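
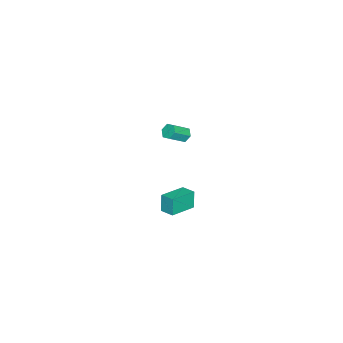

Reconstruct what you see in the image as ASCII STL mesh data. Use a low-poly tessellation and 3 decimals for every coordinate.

solid 
facet normal -0.653 0.475 -0.590
outer loop
vertex -3.93 0.863 -1.268
vertex -4.144 1.124 -0.821
vertex -3.72 1.356 -1.103
endloop
endfacet
facet normal 0.658 -0.029 -0.752
outer loop
vertex -3.93 0.863 -1.268
vertex -3.72 1.356 -1.103
vertex -3.042 0.216 -0.466
endloop
endfacet
facet normal 0.658 -0.030 -0.753
outer loop
vertex -3.042 0.216 -0.466
vertex -3.72 1.356 -1.103
vertex -2.832 0.709 -0.302
endloop
endfacet
facet normal 0.654 -0.475 0.589
outer loop
vertex -3.042 0.216 -0.466
vertex -2.832 0.709 -0.302
vertex -3.256 0.476 -0.019
endloop
endfacet
facet normal -0.653 0.476 -0.589
outer loop
vertex -3.72 1.356 -1.103
vertex -4.144 1.124 -0.821
vertex -3.934 1.616 -0.656
endloop
endfacet
facet normal 0.654 0.747 -0.121
outer loop
vertex -3.72 1.356 -1.103
vertex -3.934 1.616 -0.656
vertex -2.832 0.709 -0.302
endloop
endfacet
facet normal 0.654 0.747 -0.121
outer loop
vertex -2.832 0.709 -0.302
vertex -3.934 1.616 -0.656
vertex -3.046 0.969 0.146
endloop
endfacet
facet normal 0.654 -0.476 0.588
outer loop
vertex -2.832 0.709 -0.302
vertex -3.046 0.969 0.146
vertex -3.256 0.476 -0.019
endloop
endfacet
facet normal -0.653 0.476 -0.589
outer loop
vertex -3.934 1.616 -0.656
vertex -4.144 1.124 -0.821
vertex -4.358 1.384 -0.374
endloop
endfacet
facet normal -0.005 0.776 0.631
outer loop
vertex -3.934 1.616 -0.656
vertex -4.358 1.384 -0.374
vertex -3.046 0.969 0.146
endloop
endfacet
facet normal -0.005 0.776 0.631
outer loop
vertex -3.046 0.969 0.146
vertex -4.358 1.384 -0.374
vertex -3.47 0.737 0.428
endloop
endfacet
facet normal 0.653 -0.475 0.590
outer loop
vertex -3.046 0.969 0.146
vertex -3.47 0.737 0.428
vertex -3.256 0.476 -0.019
endloop
endfacet
facet normal -0.654 0.475 -0.589
outer loop
vertex -4.358 1.384 -0.374
vertex -4.144 1.124 -0.821
vertex -4.568 0.891 -0.538
endloop
endfacet
facet normal -0.658 0.030 0.753
outer loop
vertex -4.358 1.384 -0.374
vertex -4.568 0.891 -0.538
vertex -3.47 0.737 0.428
endloop
endfacet
facet normal -0.658 0.028 0.752
outer loop
vertex -3.47 0.737 0.428
vertex -4.568 0.891 -0.538
vertex -3.68 0.244 0.263
endloop
endfacet
facet normal 0.653 -0.475 0.590
outer loop
vertex -3.47 0.737 0.428
vertex -3.68 0.244 0.263
vertex -3.256 0.476 -0.019
endloop
endfacet
facet normal -0.654 0.476 -0.588
outer loop
vertex -4.568 0.891 -0.538
vertex -4.144 1.124 -0.821
vertex -4.354 0.631 -0.986
endloop
endfacet
facet normal -0.654 -0.747 0.121
outer loop
vertex -4.568 0.891 -0.538
vertex -4.354 0.631 -0.986
vertex -3.68 0.244 0.263
endloop
endfacet
facet normal -0.654 -0.747 0.121
outer loop
vertex -3.68 0.244 0.263
vertex -4.354 0.631 -0.986
vertex -3.466 -0.016 -0.184
endloop
endfacet
facet normal 0.653 -0.476 0.589
outer loop
vertex -3.68 0.244 0.263
vertex -3.466 -0.016 -0.184
vertex -3.256 0.476 -0.019
endloop
endfacet
facet normal -0.653 0.475 -0.590
outer loop
vertex -4.354 0.631 -0.986
vertex -4.144 1.124 -0.821
vertex -3.93 0.863 -1.268
endloop
endfacet
facet normal 0.005 -0.776 -0.631
outer loop
vertex -4.354 0.631 -0.986
vertex -3.93 0.863 -1.268
vertex -3.466 -0.016 -0.184
endloop
endfacet
facet normal 0.005 -0.776 -0.631
outer loop
vertex -3.466 -0.016 -0.184
vertex -3.93 0.863 -1.268
vertex -3.042 0.216 -0.466
endloop
endfacet
facet normal 0.653 -0.476 0.589
outer loop
vertex -3.466 -0.016 -0.184
vertex -3.042 0.216 -0.466
vertex -3.256 0.476 -0.019
endloop
endfacet
facet normal -0.888 0.417 -0.192
outer loop
vertex 2.847 3.705 0.821
vertex 3.19 4.502 0.966
vertex 3.124 3.786 -0.282
endloop
endfacet
facet normal -0.390 -0.906 -0.164
outer loop
vertex 4.59 3.098 0.034
vertex 2.847 3.705 0.821
vertex 3.124 3.786 -0.282
endloop
endfacet
facet normal -0.888 0.417 -0.192
outer loop
vertex 3.124 3.786 -0.282
vertex 3.19 4.502 0.966
vertex 3.467 4.584 -0.137
endloop
endfacet
facet normal 0.242 0.072 -0.968
outer loop
vertex 3.467 4.584 -0.137
vertex 4.59 3.098 0.034
vertex 3.124 3.786 -0.282
endloop
endfacet
facet normal -0.242 -0.072 0.968
outer loop
vertex 2.847 3.705 0.821
vertex 4.656 3.814 1.282
vertex 3.19 4.502 0.966
endloop
endfacet
facet normal -0.390 -0.906 -0.165
outer loop
vertex 4.313 3.016 1.137
vertex 2.847 3.705 0.821
vertex 4.59 3.098 0.034
endloop
endfacet
facet normal -0.242 -0.072 0.968
outer loop
vertex 4.313 3.016 1.137
vertex 4.656 3.814 1.282
vertex 2.847 3.705 0.821
endloop
endfacet
facet normal 0.390 0.906 0.165
outer loop
vertex 3.19 4.502 0.966
vertex 4.656 3.814 1.282
vertex 3.467 4.584 -0.137
endloop
endfacet
facet normal 0.242 0.072 -0.968
outer loop
vertex 4.933 3.895 0.179
vertex 4.59 3.098 0.034
vertex 3.467 4.584 -0.137
endloop
endfacet
facet normal 0.390 0.906 0.165
outer loop
vertex 3.467 4.584 -0.137
vertex 4.656 3.814 1.282
vertex 4.933 3.895 0.179
endloop
endfacet
facet normal 0.888 -0.417 0.192
outer loop
vertex 4.933 3.895 0.179
vertex 4.313 3.016 1.137
vertex 4.59 3.098 0.034
endloop
endfacet
facet normal 0.888 -0.417 0.192
outer loop
vertex 4.656 3.814 1.282
vertex 4.313 3.016 1.137
vertex 4.933 3.895 0.179
endloop
endfacet

endsolid


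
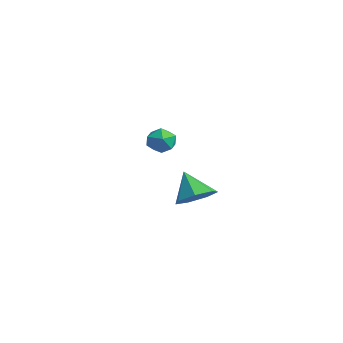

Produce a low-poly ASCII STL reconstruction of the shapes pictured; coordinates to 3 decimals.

solid 
facet normal -0.933 -0.317 -0.172
outer loop
vertex -2.775 2.064 -2.81
vertex -2.503 1.28 -2.839
vertex -2.748 1.608 -2.116
endloop
endfacet
facet normal -0.935 0.279 0.220
outer loop
vertex -2.775 2.064 -2.81
vertex -2.748 1.608 -2.116
vertex -2.507 2.403 -2.1
endloop
endfacet
facet normal -0.598 0.787 -0.150
outer loop
vertex -2.775 2.064 -2.81
vertex -2.507 2.403 -2.1
vertex -2.113 2.566 -2.813
endloop
endfacet
facet normal -0.387 0.505 -0.772
outer loop
vertex -2.775 2.064 -2.81
vertex -2.113 2.566 -2.813
vertex -2.11 1.872 -3.269
endloop
endfacet
facet normal -0.593 -0.177 -0.785
outer loop
vertex -2.775 2.064 -2.81
vertex -2.11 1.872 -3.269
vertex -2.503 1.28 -2.839
endloop
endfacet
facet normal -0.560 0.153 0.814
outer loop
vertex -2.507 2.403 -2.1
vertex -2.748 1.608 -2.116
vertex -2.07 1.828 -1.691
endloop
endfacet
facet normal -0.556 -0.811 0.179
outer loop
vertex -2.748 1.608 -2.116
vertex -2.503 1.28 -2.839
vertex -2.067 1.134 -2.147
endloop
endfacet
facet normal -0.009 -0.584 -0.812
outer loop
vertex -2.503 1.28 -2.839
vertex -2.11 1.872 -3.269
vertex -1.673 1.297 -2.86
endloop
endfacet
facet normal 0.326 0.520 -0.789
outer loop
vertex -2.11 1.872 -3.269
vertex -2.113 2.566 -2.813
vertex -1.432 2.092 -2.844
endloop
endfacet
facet normal -0.015 0.976 0.215
outer loop
vertex -2.113 2.566 -2.813
vertex -2.507 2.403 -2.1
vertex -1.677 2.42 -2.121
endloop
endfacet
facet normal 0.387 -0.505 0.772
outer loop
vertex -1.405 1.636 -2.15
vertex -2.07 1.828 -1.691
vertex -2.067 1.134 -2.147
endloop
endfacet
facet normal 0.598 -0.787 0.150
outer loop
vertex -1.405 1.636 -2.15
vertex -2.067 1.134 -2.147
vertex -1.673 1.297 -2.86
endloop
endfacet
facet normal 0.935 -0.279 -0.220
outer loop
vertex -1.405 1.636 -2.15
vertex -1.673 1.297 -2.86
vertex -1.432 2.092 -2.844
endloop
endfacet
facet normal 0.933 0.317 0.172
outer loop
vertex -1.405 1.636 -2.15
vertex -1.432 2.092 -2.844
vertex -1.677 2.42 -2.121
endloop
endfacet
facet normal 0.593 0.177 0.785
outer loop
vertex -1.405 1.636 -2.15
vertex -1.677 2.42 -2.121
vertex -2.07 1.828 -1.691
endloop
endfacet
facet normal -0.326 -0.520 0.789
outer loop
vertex -2.067 1.134 -2.147
vertex -2.07 1.828 -1.691
vertex -2.748 1.608 -2.116
endloop
endfacet
facet normal 0.015 -0.976 -0.215
outer loop
vertex -1.673 1.297 -2.86
vertex -2.067 1.134 -2.147
vertex -2.503 1.28 -2.839
endloop
endfacet
facet normal 0.560 -0.153 -0.814
outer loop
vertex -1.432 2.092 -2.844
vertex -1.673 1.297 -2.86
vertex -2.11 1.872 -3.269
endloop
endfacet
facet normal 0.556 0.811 -0.179
outer loop
vertex -1.677 2.42 -2.121
vertex -1.432 2.092 -2.844
vertex -2.113 2.566 -2.813
endloop
endfacet
facet normal 0.009 0.584 0.812
outer loop
vertex -2.07 1.828 -1.691
vertex -1.677 2.42 -2.121
vertex -2.507 2.403 -2.1
endloop
endfacet
facet normal 0.564 0.137 -0.814
outer loop
vertex 4.743 0.571 -3.418
vertex 3.956 0.988 -3.893
vertex 4.661 1.439 -3.329
endloop
endfacet
facet normal 0.429 -0.052 0.902
outer loop
vertex 4.743 0.571 -3.418
vertex 4.661 1.439 -3.329
vertex 3.064 0.772 -2.607
endloop
endfacet
facet normal 0.564 0.136 -0.814
outer loop
vertex 4.661 1.439 -3.329
vertex 3.956 0.988 -3.893
vertex 4.048 1.968 -3.665
endloop
endfacet
facet normal 0.099 0.613 0.784
outer loop
vertex 4.661 1.439 -3.329
vertex 4.048 1.968 -3.665
vertex 3.064 0.772 -2.607
endloop
endfacet
facet normal 0.564 0.137 -0.815
outer loop
vertex 4.048 1.968 -3.665
vertex 3.956 0.988 -3.893
vertex 3.365 1.758 -4.173
endloop
endfacet
facet normal -0.519 0.765 0.382
outer loop
vertex 4.048 1.968 -3.665
vertex 3.365 1.758 -4.173
vertex 3.064 0.772 -2.607
endloop
endfacet
facet normal 0.564 0.137 -0.815
outer loop
vertex 3.365 1.758 -4.173
vertex 3.956 0.988 -3.893
vertex 3.127 0.969 -4.47
endloop
endfacet
facet normal -0.957 0.289 -0.002
outer loop
vertex 3.365 1.758 -4.173
vertex 3.127 0.969 -4.47
vertex 3.064 0.772 -2.607
endloop
endfacet
facet normal 0.564 0.137 -0.815
outer loop
vertex 3.127 0.969 -4.47
vertex 3.956 0.988 -3.893
vertex 3.513 0.194 -4.333
endloop
endfacet
facet normal -0.887 -0.455 -0.078
outer loop
vertex 3.127 0.969 -4.47
vertex 3.513 0.194 -4.333
vertex 3.064 0.772 -2.607
endloop
endfacet
facet normal 0.564 0.137 -0.814
outer loop
vertex 3.513 0.194 -4.333
vertex 3.956 0.988 -3.893
vertex 4.232 0.017 -3.865
endloop
endfacet
facet normal -0.361 -0.909 0.210
outer loop
vertex 3.513 0.194 -4.333
vertex 4.232 0.017 -3.865
vertex 3.064 0.772 -2.607
endloop
endfacet
facet normal 0.564 0.137 -0.814
outer loop
vertex 4.232 0.017 -3.865
vertex 3.956 0.988 -3.893
vertex 4.743 0.571 -3.418
endloop
endfacet
facet normal 0.225 -0.729 0.646
outer loop
vertex 4.232 0.017 -3.865
vertex 4.743 0.571 -3.418
vertex 3.064 0.772 -2.607
endloop
endfacet

endsolid


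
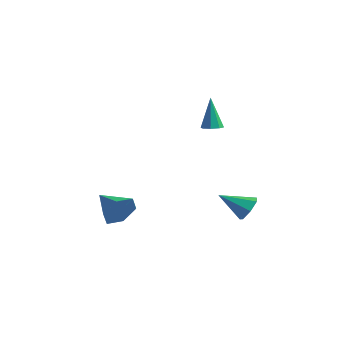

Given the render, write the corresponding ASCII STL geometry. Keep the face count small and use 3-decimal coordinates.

solid 
facet normal 0.598 0.611 -0.519
outer loop
vertex 4.83 0.348 -2.86
vertex 4.198 0.83 -3.021
vertex 4.71 0.861 -2.394
endloop
endfacet
facet normal 0.484 -0.524 0.701
outer loop
vertex 4.83 0.348 -2.86
vertex 4.71 0.861 -2.394
vertex 3.182 -0.21 -2.139
endloop
endfacet
facet normal 0.598 0.611 -0.519
outer loop
vertex 4.71 0.861 -2.394
vertex 4.198 0.83 -3.021
vertex 4.205 1.35 -2.4
endloop
endfacet
facet normal 0.091 0.106 0.990
outer loop
vertex 4.71 0.861 -2.394
vertex 4.205 1.35 -2.4
vertex 3.182 -0.21 -2.139
endloop
endfacet
facet normal 0.598 0.611 -0.518
outer loop
vertex 4.205 1.35 -2.4
vertex 4.198 0.83 -3.021
vertex 3.695 1.447 -2.874
endloop
endfacet
facet normal -0.549 0.475 0.688
outer loop
vertex 4.205 1.35 -2.4
vertex 3.695 1.447 -2.874
vertex 3.182 -0.21 -2.139
endloop
endfacet
facet normal 0.598 0.611 -0.519
outer loop
vertex 3.695 1.447 -2.874
vertex 4.198 0.83 -3.021
vertex 3.564 1.079 -3.458
endloop
endfacet
facet normal -0.952 0.304 0.022
outer loop
vertex 3.695 1.447 -2.874
vertex 3.564 1.079 -3.458
vertex 3.182 -0.21 -2.139
endloop
endfacet
facet normal 0.598 0.610 -0.520
outer loop
vertex 3.564 1.079 -3.458
vertex 4.198 0.83 -3.021
vertex 3.91 0.523 -3.713
endloop
endfacet
facet normal -0.817 -0.276 -0.506
outer loop
vertex 3.564 1.079 -3.458
vertex 3.91 0.523 -3.713
vertex 3.182 -0.21 -2.139
endloop
endfacet
facet normal 0.597 0.611 -0.520
outer loop
vertex 3.91 0.523 -3.713
vertex 4.198 0.83 -3.021
vertex 4.474 0.198 -3.447
endloop
endfacet
facet normal -0.243 -0.831 -0.500
outer loop
vertex 3.91 0.523 -3.713
vertex 4.474 0.198 -3.447
vertex 3.182 -0.21 -2.139
endloop
endfacet
facet normal 0.598 0.611 -0.519
outer loop
vertex 4.474 0.198 -3.447
vertex 4.198 0.83 -3.021
vertex 4.83 0.348 -2.86
endloop
endfacet
facet normal 0.335 -0.941 0.037
outer loop
vertex 4.474 0.198 -3.447
vertex 4.83 0.348 -2.86
vertex 3.182 -0.21 -2.139
endloop
endfacet
facet normal 0.173 -0.091 -0.981
outer loop
vertex 1.683 1.195 1.595
vertex 1.124 1.234 1.493
vertex 1.553 1.607 1.534
endloop
endfacet
facet normal 0.860 0.329 0.391
outer loop
vertex 1.683 1.195 1.595
vertex 1.553 1.607 1.534
vertex 0.796 1.406 3.367
endloop
endfacet
facet normal 0.173 -0.091 -0.981
outer loop
vertex 1.553 1.607 1.534
vertex 1.124 1.234 1.493
vertex 1.172 1.8 1.449
endloop
endfacet
facet normal 0.390 0.884 0.258
outer loop
vertex 1.553 1.607 1.534
vertex 1.172 1.8 1.449
vertex 0.796 1.406 3.367
endloop
endfacet
facet normal 0.172 -0.091 -0.981
outer loop
vertex 1.172 1.8 1.449
vertex 1.124 1.234 1.493
vertex 0.762 1.662 1.39
endloop
endfacet
facet normal -0.333 0.934 0.127
outer loop
vertex 1.172 1.8 1.449
vertex 0.762 1.662 1.39
vertex 0.796 1.406 3.367
endloop
endfacet
facet normal 0.171 -0.092 -0.981
outer loop
vertex 0.762 1.662 1.39
vertex 1.124 1.234 1.493
vertex 0.564 1.273 1.392
endloop
endfacet
facet normal -0.889 0.453 0.074
outer loop
vertex 0.762 1.662 1.39
vertex 0.564 1.273 1.392
vertex 0.796 1.406 3.367
endloop
endfacet
facet normal 0.171 -0.089 -0.981
outer loop
vertex 0.564 1.273 1.392
vertex 1.124 1.234 1.493
vertex 0.695 0.861 1.452
endloop
endfacet
facet normal -0.950 -0.283 0.131
outer loop
vertex 0.564 1.273 1.392
vertex 0.695 0.861 1.452
vertex 0.796 1.406 3.367
endloop
endfacet
facet normal 0.173 -0.091 -0.981
outer loop
vertex 0.695 0.861 1.452
vertex 1.124 1.234 1.493
vertex 1.076 0.668 1.537
endloop
endfacet
facet normal -0.482 -0.836 0.263
outer loop
vertex 0.695 0.861 1.452
vertex 1.076 0.668 1.537
vertex 0.796 1.406 3.367
endloop
endfacet
facet normal 0.172 -0.091 -0.981
outer loop
vertex 1.076 0.668 1.537
vertex 1.124 1.234 1.493
vertex 1.486 0.806 1.596
endloop
endfacet
facet normal 0.242 -0.887 0.395
outer loop
vertex 1.076 0.668 1.537
vertex 1.486 0.806 1.596
vertex 0.796 1.406 3.367
endloop
endfacet
facet normal 0.173 -0.090 -0.981
outer loop
vertex 1.486 0.806 1.596
vertex 1.124 1.234 1.493
vertex 1.683 1.195 1.595
endloop
endfacet
facet normal 0.798 -0.403 0.448
outer loop
vertex 1.486 0.806 1.596
vertex 1.683 1.195 1.595
vertex 0.796 1.406 3.367
endloop
endfacet
facet normal 0.939 -0.034 -0.342
outer loop
vertex -0.933 -3.17 -3.004
vertex -1.234 -2.71 -3.875
vertex -0.922 -2.142 -3.075
endloop
endfacet
facet normal -0.113 0.070 0.991
outer loop
vertex -0.933 -3.17 -3.004
vertex -0.922 -2.142 -3.075
vertex -2.906 -2.65 -3.265
endloop
endfacet
facet normal 0.939 -0.034 -0.342
outer loop
vertex -0.922 -2.142 -3.075
vertex -1.234 -2.71 -3.875
vertex -1.223 -1.683 -3.946
endloop
endfacet
facet normal -0.258 0.815 0.519
outer loop
vertex -0.922 -2.142 -3.075
vertex -1.223 -1.683 -3.946
vertex -2.906 -2.65 -3.265
endloop
endfacet
facet normal 0.939 -0.034 -0.343
outer loop
vertex -1.223 -1.683 -3.946
vertex -1.234 -2.71 -3.875
vertex -1.536 -2.251 -4.746
endloop
endfacet
facet normal -0.566 0.760 -0.319
outer loop
vertex -1.223 -1.683 -3.946
vertex -1.536 -2.251 -4.746
vertex -2.906 -2.65 -3.265
endloop
endfacet
facet normal 0.939 -0.034 -0.343
outer loop
vertex -1.536 -2.251 -4.746
vertex -1.234 -2.71 -3.875
vertex -1.547 -3.278 -4.675
endloop
endfacet
facet normal -0.728 -0.040 -0.684
outer loop
vertex -1.536 -2.251 -4.746
vertex -1.547 -3.278 -4.675
vertex -2.906 -2.65 -3.265
endloop
endfacet
facet normal 0.939 -0.035 -0.343
outer loop
vertex -1.547 -3.278 -4.675
vertex -1.234 -2.71 -3.875
vertex -1.246 -3.738 -3.804
endloop
endfacet
facet normal -0.583 -0.784 -0.213
outer loop
vertex -1.547 -3.278 -4.675
vertex -1.246 -3.738 -3.804
vertex -2.906 -2.65 -3.265
endloop
endfacet
facet normal 0.939 -0.035 -0.343
outer loop
vertex -1.246 -3.738 -3.804
vertex -1.234 -2.71 -3.875
vertex -0.933 -3.17 -3.004
endloop
endfacet
facet normal -0.275 -0.730 0.626
outer loop
vertex -1.246 -3.738 -3.804
vertex -0.933 -3.17 -3.004
vertex -2.906 -2.65 -3.265
endloop
endfacet

endsolid


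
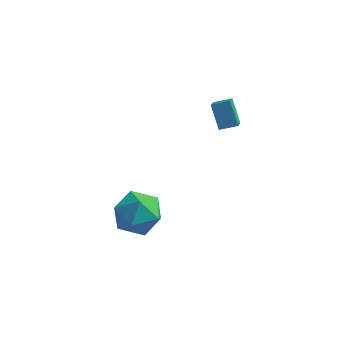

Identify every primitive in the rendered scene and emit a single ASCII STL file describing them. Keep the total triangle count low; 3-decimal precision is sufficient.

solid 
facet normal -0.419 0.427 0.801
outer loop
vertex -0.858 0.829 2.078
vertex -0.078 1.122 2.33
vertex -0.987 1.576 1.612
endloop
endfacet
facet normal -0.897 -0.335 -0.289
outer loop
vertex -0.422 0.998 0.53
vertex -0.858 0.829 2.078
vertex -0.987 1.576 1.612
endloop
endfacet
facet normal -0.419 0.428 0.801
outer loop
vertex -0.987 1.576 1.612
vertex -0.078 1.122 2.33
vertex -0.208 1.868 1.863
endloop
endfacet
facet normal -0.146 0.839 -0.524
outer loop
vertex -0.208 1.868 1.863
vertex -0.422 0.998 0.53
vertex -0.987 1.576 1.612
endloop
endfacet
facet normal 0.146 -0.839 0.524
outer loop
vertex -0.858 0.829 2.078
vertex 0.487 0.544 1.248
vertex -0.078 1.122 2.33
endloop
endfacet
facet normal -0.896 -0.337 -0.289
outer loop
vertex -0.292 0.252 0.997
vertex -0.858 0.829 2.078
vertex -0.422 0.998 0.53
endloop
endfacet
facet normal 0.146 -0.839 0.524
outer loop
vertex -0.292 0.252 0.997
vertex 0.487 0.544 1.248
vertex -0.858 0.829 2.078
endloop
endfacet
facet normal 0.896 0.337 0.288
outer loop
vertex -0.078 1.122 2.33
vertex 0.487 0.544 1.248
vertex -0.208 1.868 1.863
endloop
endfacet
facet normal -0.146 0.839 -0.524
outer loop
vertex 0.358 1.291 0.782
vertex -0.422 0.998 0.53
vertex -0.208 1.868 1.863
endloop
endfacet
facet normal 0.896 0.336 0.290
outer loop
vertex -0.208 1.868 1.863
vertex 0.487 0.544 1.248
vertex 0.358 1.291 0.782
endloop
endfacet
facet normal 0.419 -0.428 -0.801
outer loop
vertex 0.358 1.291 0.782
vertex -0.292 0.252 0.997
vertex -0.422 0.998 0.53
endloop
endfacet
facet normal 0.418 -0.428 -0.801
outer loop
vertex 0.487 0.544 1.248
vertex -0.292 0.252 0.997
vertex 0.358 1.291 0.782
endloop
endfacet
facet normal -0.014 0.911 0.412
outer loop
vertex -3.435 -0.818 -4.161
vertex -3.859 -1.313 -3.08
vertex -2.618 -1.203 -3.28
endloop
endfacet
facet normal 0.497 0.864 -0.083
outer loop
vertex -3.435 -0.818 -4.161
vertex -2.618 -1.203 -3.28
vertex -2.395 -1.448 -4.497
endloop
endfacet
facet normal 0.189 0.686 -0.702
outer loop
vertex -3.435 -0.818 -4.161
vertex -2.395 -1.448 -4.497
vertex -3.499 -1.71 -5.05
endloop
endfacet
facet normal -0.513 0.624 -0.589
outer loop
vertex -3.435 -0.818 -4.161
vertex -3.499 -1.71 -5.05
vertex -4.403 -1.627 -4.175
endloop
endfacet
facet normal -0.639 0.763 0.099
outer loop
vertex -3.435 -0.818 -4.161
vertex -4.403 -1.627 -4.175
vertex -3.859 -1.313 -3.08
endloop
endfacet
facet normal 0.937 0.334 0.104
outer loop
vertex -2.395 -1.448 -4.497
vertex -2.618 -1.203 -3.28
vertex -2.177 -2.333 -3.625
endloop
endfacet
facet normal 0.110 0.410 0.906
outer loop
vertex -2.618 -1.203 -3.28
vertex -3.859 -1.313 -3.08
vertex -3.081 -2.25 -2.75
endloop
endfacet
facet normal -0.901 0.171 0.399
outer loop
vertex -3.859 -1.313 -3.08
vertex -4.403 -1.627 -4.175
vertex -4.185 -2.512 -3.303
endloop
endfacet
facet normal -0.697 -0.054 -0.715
outer loop
vertex -4.403 -1.627 -4.175
vertex -3.499 -1.71 -5.05
vertex -3.962 -2.757 -4.52
endloop
endfacet
facet normal 0.438 0.048 -0.898
outer loop
vertex -3.499 -1.71 -5.05
vertex -2.395 -1.448 -4.497
vertex -2.721 -2.647 -4.72
endloop
endfacet
facet normal 0.513 -0.624 0.589
outer loop
vertex -3.145 -3.142 -3.639
vertex -2.177 -2.333 -3.625
vertex -3.081 -2.25 -2.75
endloop
endfacet
facet normal -0.189 -0.686 0.702
outer loop
vertex -3.145 -3.142 -3.639
vertex -3.081 -2.25 -2.75
vertex -4.185 -2.512 -3.303
endloop
endfacet
facet normal -0.497 -0.864 0.083
outer loop
vertex -3.145 -3.142 -3.639
vertex -4.185 -2.512 -3.303
vertex -3.962 -2.757 -4.52
endloop
endfacet
facet normal 0.014 -0.911 -0.412
outer loop
vertex -3.145 -3.142 -3.639
vertex -3.962 -2.757 -4.52
vertex -2.721 -2.647 -4.72
endloop
endfacet
facet normal 0.639 -0.763 -0.099
outer loop
vertex -3.145 -3.142 -3.639
vertex -2.721 -2.647 -4.72
vertex -2.177 -2.333 -3.625
endloop
endfacet
facet normal 0.697 0.054 0.715
outer loop
vertex -3.081 -2.25 -2.75
vertex -2.177 -2.333 -3.625
vertex -2.618 -1.203 -3.28
endloop
endfacet
facet normal -0.438 -0.048 0.898
outer loop
vertex -4.185 -2.512 -3.303
vertex -3.081 -2.25 -2.75
vertex -3.859 -1.313 -3.08
endloop
endfacet
facet normal -0.937 -0.334 -0.104
outer loop
vertex -3.962 -2.757 -4.52
vertex -4.185 -2.512 -3.303
vertex -4.403 -1.627 -4.175
endloop
endfacet
facet normal -0.110 -0.410 -0.906
outer loop
vertex -2.721 -2.647 -4.72
vertex -3.962 -2.757 -4.52
vertex -3.499 -1.71 -5.05
endloop
endfacet
facet normal 0.901 -0.171 -0.399
outer loop
vertex -2.177 -2.333 -3.625
vertex -2.721 -2.647 -4.72
vertex -2.395 -1.448 -4.497
endloop
endfacet

endsolid


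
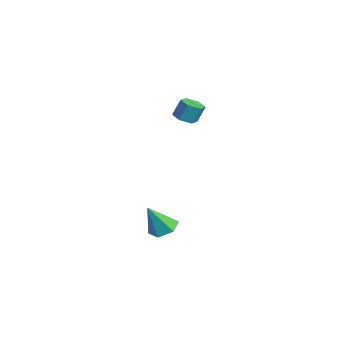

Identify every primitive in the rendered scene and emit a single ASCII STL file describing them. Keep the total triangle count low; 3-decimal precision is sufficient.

solid 
facet normal -0.066 0.477 -0.877
outer loop
vertex -0.656 -2.304 -4.347
vertex -1.525 -2.593 -4.439
vertex -1.347 -1.794 -4.018
endloop
endfacet
facet normal 0.633 0.453 0.628
outer loop
vertex -0.656 -2.304 -4.347
vertex -1.347 -1.794 -4.018
vertex -1.395 -3.527 -2.721
endloop
endfacet
facet normal -0.066 0.477 -0.877
outer loop
vertex -1.347 -1.794 -4.018
vertex -1.525 -2.593 -4.439
vertex -2.216 -2.083 -4.11
endloop
endfacet
facet normal -0.274 0.581 0.766
outer loop
vertex -1.347 -1.794 -4.018
vertex -2.216 -2.083 -4.11
vertex -1.395 -3.527 -2.721
endloop
endfacet
facet normal -0.066 0.477 -0.877
outer loop
vertex -2.216 -2.083 -4.11
vertex -1.525 -2.593 -4.439
vertex -2.393 -2.882 -4.531
endloop
endfacet
facet normal -0.882 -0.051 0.468
outer loop
vertex -2.216 -2.083 -4.11
vertex -2.393 -2.882 -4.531
vertex -1.395 -3.527 -2.721
endloop
endfacet
facet normal -0.066 0.477 -0.876
outer loop
vertex -2.393 -2.882 -4.531
vertex -1.525 -2.593 -4.439
vertex -1.702 -3.391 -4.86
endloop
endfacet
facet normal -0.583 -0.812 0.032
outer loop
vertex -2.393 -2.882 -4.531
vertex -1.702 -3.391 -4.86
vertex -1.395 -3.527 -2.721
endloop
endfacet
facet normal -0.066 0.477 -0.876
outer loop
vertex -1.702 -3.391 -4.86
vertex -1.525 -2.593 -4.439
vertex -0.833 -3.102 -4.768
endloop
endfacet
facet normal 0.324 -0.940 -0.106
outer loop
vertex -1.702 -3.391 -4.86
vertex -0.833 -3.102 -4.768
vertex -1.395 -3.527 -2.721
endloop
endfacet
facet normal -0.066 0.477 -0.876
outer loop
vertex -0.833 -3.102 -4.768
vertex -1.525 -2.593 -4.439
vertex -0.656 -2.304 -4.347
endloop
endfacet
facet normal 0.932 -0.308 0.192
outer loop
vertex -0.833 -3.102 -4.768
vertex -0.656 -2.304 -4.347
vertex -1.395 -3.527 -2.721
endloop
endfacet
facet normal -0.073 -0.378 -0.923
outer loop
vertex -2.86 -1.307 2.953
vertex -3.393 -0.831 2.8
vertex -2.696 -0.653 2.672
endloop
endfacet
facet normal 0.972 -0.235 0.020
outer loop
vertex -2.86 -1.307 2.953
vertex -2.696 -0.653 2.672
vertex -2.775 -0.864 4.033
endloop
endfacet
facet normal 0.972 -0.235 0.020
outer loop
vertex -2.775 -0.864 4.033
vertex -2.696 -0.653 2.672
vertex -2.611 -0.211 3.752
endloop
endfacet
facet normal 0.073 0.379 0.923
outer loop
vertex -2.775 -0.864 4.033
vertex -2.611 -0.211 3.752
vertex -3.307 -0.389 3.88
endloop
endfacet
facet normal -0.073 -0.379 -0.923
outer loop
vertex -2.696 -0.653 2.672
vertex -3.393 -0.831 2.8
vertex -3.229 -0.178 2.519
endloop
endfacet
facet normal 0.680 0.659 -0.323
outer loop
vertex -2.696 -0.653 2.672
vertex -3.229 -0.178 2.519
vertex -2.611 -0.211 3.752
endloop
endfacet
facet normal 0.681 0.657 -0.324
outer loop
vertex -2.611 -0.211 3.752
vertex -3.229 -0.178 2.519
vertex -3.143 0.265 3.599
endloop
endfacet
facet normal 0.073 0.378 0.923
outer loop
vertex -2.611 -0.211 3.752
vertex -3.143 0.265 3.599
vertex -3.307 -0.389 3.88
endloop
endfacet
facet normal -0.073 -0.379 -0.923
outer loop
vertex -3.229 -0.178 2.519
vertex -3.393 -0.831 2.8
vertex -3.925 -0.356 2.647
endloop
endfacet
facet normal -0.291 0.893 -0.343
outer loop
vertex -3.229 -0.178 2.519
vertex -3.925 -0.356 2.647
vertex -3.143 0.265 3.599
endloop
endfacet
facet normal -0.291 0.893 -0.343
outer loop
vertex -3.143 0.265 3.599
vertex -3.925 -0.356 2.647
vertex -3.84 0.087 3.727
endloop
endfacet
facet normal 0.073 0.378 0.923
outer loop
vertex -3.143 0.265 3.599
vertex -3.84 0.087 3.727
vertex -3.307 -0.389 3.88
endloop
endfacet
facet normal -0.073 -0.379 -0.923
outer loop
vertex -3.925 -0.356 2.647
vertex -3.393 -0.831 2.8
vertex -4.089 -1.009 2.928
endloop
endfacet
facet normal -0.972 0.235 -0.020
outer loop
vertex -3.925 -0.356 2.647
vertex -4.089 -1.009 2.928
vertex -3.84 0.087 3.727
endloop
endfacet
facet normal -0.972 0.235 -0.020
outer loop
vertex -3.84 0.087 3.727
vertex -4.089 -1.009 2.928
vertex -4.004 -0.567 4.008
endloop
endfacet
facet normal 0.073 0.378 0.923
outer loop
vertex -3.84 0.087 3.727
vertex -4.004 -0.567 4.008
vertex -3.307 -0.389 3.88
endloop
endfacet
facet normal -0.073 -0.378 -0.923
outer loop
vertex -4.089 -1.009 2.928
vertex -3.393 -0.831 2.8
vertex -3.557 -1.485 3.081
endloop
endfacet
facet normal -0.681 -0.657 0.323
outer loop
vertex -4.089 -1.009 2.928
vertex -3.557 -1.485 3.081
vertex -4.004 -0.567 4.008
endloop
endfacet
facet normal -0.680 -0.658 0.324
outer loop
vertex -4.004 -0.567 4.008
vertex -3.557 -1.485 3.081
vertex -3.471 -1.042 4.161
endloop
endfacet
facet normal 0.073 0.379 0.923
outer loop
vertex -4.004 -0.567 4.008
vertex -3.471 -1.042 4.161
vertex -3.307 -0.389 3.88
endloop
endfacet
facet normal -0.073 -0.378 -0.923
outer loop
vertex -3.557 -1.485 3.081
vertex -3.393 -0.831 2.8
vertex -2.86 -1.307 2.953
endloop
endfacet
facet normal 0.291 -0.893 0.343
outer loop
vertex -3.557 -1.485 3.081
vertex -2.86 -1.307 2.953
vertex -3.471 -1.042 4.161
endloop
endfacet
facet normal 0.291 -0.893 0.343
outer loop
vertex -3.471 -1.042 4.161
vertex -2.86 -1.307 2.953
vertex -2.775 -0.864 4.033
endloop
endfacet
facet normal 0.073 0.379 0.923
outer loop
vertex -3.471 -1.042 4.161
vertex -2.775 -0.864 4.033
vertex -3.307 -0.389 3.88
endloop
endfacet

endsolid


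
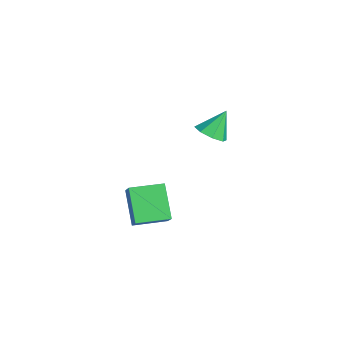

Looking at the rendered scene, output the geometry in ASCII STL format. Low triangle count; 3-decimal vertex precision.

solid 
facet normal 0.163 -0.565 -0.809
outer loop
vertex 0.862 -0.997 2.725
vertex 0.118 -1.332 2.809
vertex 0.419 -0.679 2.414
endloop
endfacet
facet normal 0.537 0.838 0.092
outer loop
vertex 0.862 -0.997 2.725
vertex 0.419 -0.679 2.414
vertex -0.118 -0.508 3.991
endloop
endfacet
facet normal 0.162 -0.564 -0.810
outer loop
vertex 0.419 -0.679 2.414
vertex 0.118 -1.332 2.809
vertex -0.2 -0.743 2.335
endloop
endfacet
facet normal -0.085 0.987 -0.136
outer loop
vertex 0.419 -0.679 2.414
vertex -0.2 -0.743 2.335
vertex -0.118 -0.508 3.991
endloop
endfacet
facet normal 0.162 -0.564 -0.810
outer loop
vertex -0.2 -0.743 2.335
vertex 0.118 -1.332 2.809
vertex -0.633 -1.153 2.534
endloop
endfacet
facet normal -0.702 0.709 -0.066
outer loop
vertex -0.2 -0.743 2.335
vertex -0.633 -1.153 2.534
vertex -0.118 -0.508 3.991
endloop
endfacet
facet normal 0.162 -0.563 -0.810
outer loop
vertex -0.633 -1.153 2.534
vertex 0.118 -1.332 2.809
vertex -0.625 -1.667 2.893
endloop
endfacet
facet normal -0.950 0.168 0.262
outer loop
vertex -0.633 -1.153 2.534
vertex -0.625 -1.667 2.893
vertex -0.118 -0.508 3.991
endloop
endfacet
facet normal 0.163 -0.564 -0.809
outer loop
vertex -0.625 -1.667 2.893
vertex 0.118 -1.332 2.809
vertex -0.182 -1.985 3.204
endloop
endfacet
facet normal -0.687 -0.318 0.653
outer loop
vertex -0.625 -1.667 2.893
vertex -0.182 -1.985 3.204
vertex -0.118 -0.508 3.991
endloop
endfacet
facet normal 0.163 -0.564 -0.809
outer loop
vertex -0.182 -1.985 3.204
vertex 0.118 -1.332 2.809
vertex 0.437 -1.92 3.283
endloop
endfacet
facet normal -0.063 -0.467 0.882
outer loop
vertex -0.182 -1.985 3.204
vertex 0.437 -1.92 3.283
vertex -0.118 -0.508 3.991
endloop
endfacet
facet normal 0.163 -0.564 -0.809
outer loop
vertex 0.437 -1.92 3.283
vertex 0.118 -1.332 2.809
vertex 0.87 -1.511 3.085
endloop
endfacet
facet normal 0.551 -0.191 0.812
outer loop
vertex 0.437 -1.92 3.283
vertex 0.87 -1.511 3.085
vertex -0.118 -0.508 3.991
endloop
endfacet
facet normal 0.163 -0.564 -0.809
outer loop
vertex 0.87 -1.511 3.085
vertex 0.118 -1.332 2.809
vertex 0.862 -0.997 2.725
endloop
endfacet
facet normal 0.801 0.352 0.484
outer loop
vertex 0.87 -1.511 3.085
vertex 0.862 -0.997 2.725
vertex -0.118 -0.508 3.991
endloop
endfacet
facet normal -0.710 0.061 0.701
outer loop
vertex -1.415 -4.71 -1.326
vertex -1.259 -3.037 -1.314
vertex -2.287 -4.622 -2.217
endloop
endfacet
facet normal -0.093 -0.996 -0.007
outer loop
vertex -0.881 -4.743 -3.606
vertex -1.415 -4.71 -1.326
vertex -2.287 -4.622 -2.217
endloop
endfacet
facet normal -0.710 0.061 0.701
outer loop
vertex -2.287 -4.622 -2.217
vertex -1.259 -3.037 -1.314
vertex -2.131 -2.949 -2.205
endloop
endfacet
facet normal -0.698 0.070 -0.713
outer loop
vertex -2.131 -2.949 -2.205
vertex -0.881 -4.743 -3.606
vertex -2.287 -4.622 -2.217
endloop
endfacet
facet normal 0.698 -0.070 0.713
outer loop
vertex -1.415 -4.71 -1.326
vertex 0.147 -3.158 -2.703
vertex -1.259 -3.037 -1.314
endloop
endfacet
facet normal -0.093 -0.996 -0.007
outer loop
vertex -0.009 -4.831 -2.715
vertex -1.415 -4.71 -1.326
vertex -0.881 -4.743 -3.606
endloop
endfacet
facet normal 0.698 -0.070 0.713
outer loop
vertex -0.009 -4.831 -2.715
vertex 0.147 -3.158 -2.703
vertex -1.415 -4.71 -1.326
endloop
endfacet
facet normal 0.093 0.996 0.007
outer loop
vertex -1.259 -3.037 -1.314
vertex 0.147 -3.158 -2.703
vertex -2.131 -2.949 -2.205
endloop
endfacet
facet normal -0.698 0.070 -0.713
outer loop
vertex -0.725 -3.07 -3.594
vertex -0.881 -4.743 -3.606
vertex -2.131 -2.949 -2.205
endloop
endfacet
facet normal 0.093 0.996 0.007
outer loop
vertex -2.131 -2.949 -2.205
vertex 0.147 -3.158 -2.703
vertex -0.725 -3.07 -3.594
endloop
endfacet
facet normal 0.710 -0.061 -0.701
outer loop
vertex -0.725 -3.07 -3.594
vertex -0.009 -4.831 -2.715
vertex -0.881 -4.743 -3.606
endloop
endfacet
facet normal 0.710 -0.061 -0.701
outer loop
vertex 0.147 -3.158 -2.703
vertex -0.009 -4.831 -2.715
vertex -0.725 -3.07 -3.594
endloop
endfacet

endsolid


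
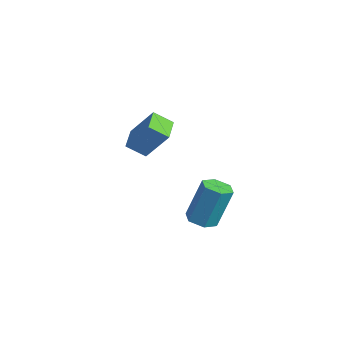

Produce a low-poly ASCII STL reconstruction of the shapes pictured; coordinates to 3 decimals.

solid 
facet normal -0.832 0.519 0.194
outer loop
vertex -2.334 3.671 -0.941
vertex -2.002 4.418 -1.516
vertex -3.08 2.975 -2.275
endloop
endfacet
facet normal -0.332 -0.747 0.576
outer loop
vertex -2.098 2.362 -2.504
vertex -2.334 3.671 -0.941
vertex -3.08 2.975 -2.275
endloop
endfacet
facet normal -0.832 0.520 0.194
outer loop
vertex -3.08 2.975 -2.275
vertex -2.002 4.418 -1.516
vertex -2.748 3.722 -2.851
endloop
endfacet
facet normal -0.444 -0.415 -0.794
outer loop
vertex -2.748 3.722 -2.851
vertex -2.098 2.362 -2.504
vertex -3.08 2.975 -2.275
endloop
endfacet
facet normal 0.444 0.414 0.795
outer loop
vertex -2.334 3.671 -0.941
vertex -1.02 3.805 -1.745
vertex -2.002 4.418 -1.516
endloop
endfacet
facet normal -0.333 -0.747 0.575
outer loop
vertex -1.352 3.058 -1.169
vertex -2.334 3.671 -0.941
vertex -2.098 2.362 -2.504
endloop
endfacet
facet normal 0.444 0.415 0.794
outer loop
vertex -1.352 3.058 -1.169
vertex -1.02 3.805 -1.745
vertex -2.334 3.671 -0.941
endloop
endfacet
facet normal 0.332 0.747 -0.575
outer loop
vertex -2.002 4.418 -1.516
vertex -1.02 3.805 -1.745
vertex -2.748 3.722 -2.851
endloop
endfacet
facet normal -0.443 -0.415 -0.795
outer loop
vertex -1.766 3.109 -3.079
vertex -2.098 2.362 -2.504
vertex -2.748 3.722 -2.851
endloop
endfacet
facet normal 0.333 0.747 -0.576
outer loop
vertex -2.748 3.722 -2.851
vertex -1.02 3.805 -1.745
vertex -1.766 3.109 -3.079
endloop
endfacet
facet normal 0.832 -0.519 -0.194
outer loop
vertex -1.766 3.109 -3.079
vertex -1.352 3.058 -1.169
vertex -2.098 2.362 -2.504
endloop
endfacet
facet normal 0.832 -0.520 -0.194
outer loop
vertex -1.02 3.805 -1.745
vertex -1.352 3.058 -1.169
vertex -1.766 3.109 -3.079
endloop
endfacet
facet normal -0.082 -0.321 -0.943
outer loop
vertex 3.351 3.409 -4.327
vertex 2.701 3.572 -4.326
vertex 3.158 4.022 -4.519
endloop
endfacet
facet normal 0.954 0.248 -0.168
outer loop
vertex 3.351 3.409 -4.327
vertex 3.158 4.022 -4.519
vertex 3.509 4.026 -2.516
endloop
endfacet
facet normal 0.954 0.249 -0.168
outer loop
vertex 3.509 4.026 -2.516
vertex 3.158 4.022 -4.519
vertex 3.316 4.638 -2.707
endloop
endfacet
facet normal 0.083 0.321 0.944
outer loop
vertex 3.509 4.026 -2.516
vertex 3.316 4.638 -2.707
vertex 2.859 4.188 -2.514
endloop
endfacet
facet normal -0.083 -0.321 -0.944
outer loop
vertex 3.158 4.022 -4.519
vertex 2.701 3.572 -4.326
vertex 2.508 4.184 -4.517
endloop
endfacet
facet normal 0.227 0.916 -0.331
outer loop
vertex 3.158 4.022 -4.519
vertex 2.508 4.184 -4.517
vertex 3.316 4.638 -2.707
endloop
endfacet
facet normal 0.229 0.915 -0.332
outer loop
vertex 3.316 4.638 -2.707
vertex 2.508 4.184 -4.517
vertex 2.666 4.801 -2.706
endloop
endfacet
facet normal 0.082 0.321 0.943
outer loop
vertex 3.316 4.638 -2.707
vertex 2.666 4.801 -2.706
vertex 2.859 4.188 -2.514
endloop
endfacet
facet normal -0.083 -0.321 -0.944
outer loop
vertex 2.508 4.184 -4.517
vertex 2.701 3.572 -4.326
vertex 2.051 3.734 -4.324
endloop
endfacet
facet normal -0.726 0.667 -0.164
outer loop
vertex 2.508 4.184 -4.517
vertex 2.051 3.734 -4.324
vertex 2.666 4.801 -2.706
endloop
endfacet
facet normal -0.726 0.667 -0.164
outer loop
vertex 2.666 4.801 -2.706
vertex 2.051 3.734 -4.324
vertex 2.209 4.351 -2.513
endloop
endfacet
facet normal 0.082 0.321 0.943
outer loop
vertex 2.666 4.801 -2.706
vertex 2.209 4.351 -2.513
vertex 2.859 4.188 -2.514
endloop
endfacet
facet normal -0.083 -0.321 -0.944
outer loop
vertex 2.051 3.734 -4.324
vertex 2.701 3.572 -4.326
vertex 2.244 3.122 -4.133
endloop
endfacet
facet normal -0.954 -0.248 0.168
outer loop
vertex 2.051 3.734 -4.324
vertex 2.244 3.122 -4.133
vertex 2.209 4.351 -2.513
endloop
endfacet
facet normal -0.954 -0.248 0.167
outer loop
vertex 2.209 4.351 -2.513
vertex 2.244 3.122 -4.133
vertex 2.402 3.738 -2.321
endloop
endfacet
facet normal 0.082 0.321 0.943
outer loop
vertex 2.209 4.351 -2.513
vertex 2.402 3.738 -2.321
vertex 2.859 4.188 -2.514
endloop
endfacet
facet normal -0.082 -0.321 -0.943
outer loop
vertex 2.244 3.122 -4.133
vertex 2.701 3.572 -4.326
vertex 2.894 2.959 -4.134
endloop
endfacet
facet normal -0.229 -0.915 0.331
outer loop
vertex 2.244 3.122 -4.133
vertex 2.894 2.959 -4.134
vertex 2.402 3.738 -2.321
endloop
endfacet
facet normal -0.227 -0.916 0.332
outer loop
vertex 2.402 3.738 -2.321
vertex 2.894 2.959 -4.134
vertex 3.052 3.576 -2.323
endloop
endfacet
facet normal 0.083 0.321 0.944
outer loop
vertex 2.402 3.738 -2.321
vertex 3.052 3.576 -2.323
vertex 2.859 4.188 -2.514
endloop
endfacet
facet normal -0.082 -0.321 -0.943
outer loop
vertex 2.894 2.959 -4.134
vertex 2.701 3.572 -4.326
vertex 3.351 3.409 -4.327
endloop
endfacet
facet normal 0.726 -0.667 0.164
outer loop
vertex 2.894 2.959 -4.134
vertex 3.351 3.409 -4.327
vertex 3.052 3.576 -2.323
endloop
endfacet
facet normal 0.726 -0.667 0.164
outer loop
vertex 3.052 3.576 -2.323
vertex 3.351 3.409 -4.327
vertex 3.509 4.026 -2.516
endloop
endfacet
facet normal 0.083 0.321 0.944
outer loop
vertex 3.052 3.576 -2.323
vertex 3.509 4.026 -2.516
vertex 2.859 4.188 -2.514
endloop
endfacet

endsolid


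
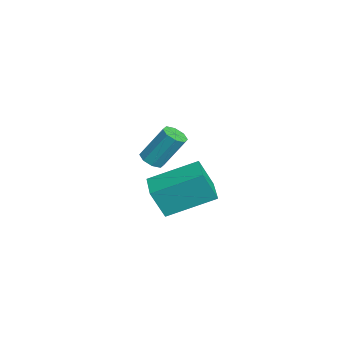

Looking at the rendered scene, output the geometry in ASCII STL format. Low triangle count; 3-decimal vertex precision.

solid 
facet normal -1.000 -0.022 0.015
outer loop
vertex 1.223 -4.138 -2.896
vertex 1.196 -2.362 -2.115
vertex 1.194 -3.624 -4.067
endloop
endfacet
facet normal 0.014 -0.915 -0.402
outer loop
vertex 2.364 -3.598 -4.085
vertex 1.223 -4.138 -2.896
vertex 1.194 -3.624 -4.067
endloop
endfacet
facet normal -1.000 -0.022 0.015
outer loop
vertex 1.194 -3.624 -4.067
vertex 1.196 -2.362 -2.115
vertex 1.167 -1.848 -3.287
endloop
endfacet
facet normal -0.023 0.402 -0.915
outer loop
vertex 1.167 -1.848 -3.287
vertex 2.364 -3.598 -4.085
vertex 1.194 -3.624 -4.067
endloop
endfacet
facet normal 0.023 -0.402 0.915
outer loop
vertex 1.223 -4.138 -2.896
vertex 2.366 -2.336 -2.133
vertex 1.196 -2.362 -2.115
endloop
endfacet
facet normal 0.015 -0.916 -0.402
outer loop
vertex 2.393 -4.112 -2.913
vertex 1.223 -4.138 -2.896
vertex 2.364 -3.598 -4.085
endloop
endfacet
facet normal 0.022 -0.402 0.915
outer loop
vertex 2.393 -4.112 -2.913
vertex 2.366 -2.336 -2.133
vertex 1.223 -4.138 -2.896
endloop
endfacet
facet normal -0.014 0.916 0.402
outer loop
vertex 1.196 -2.362 -2.115
vertex 2.366 -2.336 -2.133
vertex 1.167 -1.848 -3.287
endloop
endfacet
facet normal -0.022 0.402 -0.915
outer loop
vertex 2.337 -1.822 -3.304
vertex 2.364 -3.598 -4.085
vertex 1.167 -1.848 -3.287
endloop
endfacet
facet normal -0.014 0.915 0.402
outer loop
vertex 1.167 -1.848 -3.287
vertex 2.366 -2.336 -2.133
vertex 2.337 -1.822 -3.304
endloop
endfacet
facet normal 1.000 0.022 -0.015
outer loop
vertex 2.337 -1.822 -3.304
vertex 2.393 -4.112 -2.913
vertex 2.364 -3.598 -4.085
endloop
endfacet
facet normal 1.000 0.022 -0.015
outer loop
vertex 2.366 -2.336 -2.133
vertex 2.393 -4.112 -2.913
vertex 2.337 -1.822 -3.304
endloop
endfacet
facet normal -0.060 -0.535 -0.843
outer loop
vertex -2.562 -3.364 -4.618
vertex -2.947 -3.658 -4.404
vertex -2.931 -3.211 -4.689
endloop
endfacet
facet normal 0.411 0.756 -0.509
outer loop
vertex -2.562 -3.364 -4.618
vertex -2.931 -3.211 -4.689
vertex -2.467 -2.508 -3.269
endloop
endfacet
facet normal 0.411 0.756 -0.509
outer loop
vertex -2.467 -2.508 -3.269
vertex -2.931 -3.211 -4.689
vertex -2.836 -2.355 -3.34
endloop
endfacet
facet normal 0.059 0.534 0.844
outer loop
vertex -2.467 -2.508 -3.269
vertex -2.836 -2.355 -3.34
vertex -2.853 -2.802 -3.056
endloop
endfacet
facet normal -0.060 -0.535 -0.843
outer loop
vertex -2.931 -3.211 -4.689
vertex -2.947 -3.658 -4.404
vertex -3.309 -3.32 -4.593
endloop
endfacet
facet normal -0.354 0.801 -0.483
outer loop
vertex -2.931 -3.211 -4.689
vertex -3.309 -3.32 -4.593
vertex -2.836 -2.355 -3.34
endloop
endfacet
facet normal -0.354 0.801 -0.483
outer loop
vertex -2.836 -2.355 -3.34
vertex -3.309 -3.32 -4.593
vertex -3.215 -2.465 -3.245
endloop
endfacet
facet normal 0.057 0.534 0.844
outer loop
vertex -2.836 -2.355 -3.34
vertex -3.215 -2.465 -3.245
vertex -2.853 -2.802 -3.056
endloop
endfacet
facet normal -0.058 -0.534 -0.843
outer loop
vertex -3.309 -3.32 -4.593
vertex -2.947 -3.658 -4.404
vertex -3.476 -3.627 -4.387
endloop
endfacet
facet normal -0.909 0.377 -0.176
outer loop
vertex -3.309 -3.32 -4.593
vertex -3.476 -3.627 -4.387
vertex -3.215 -2.465 -3.245
endloop
endfacet
facet normal -0.910 0.377 -0.175
outer loop
vertex -3.215 -2.465 -3.245
vertex -3.476 -3.627 -4.387
vertex -3.382 -2.772 -3.038
endloop
endfacet
facet normal 0.059 0.536 0.842
outer loop
vertex -3.215 -2.465 -3.245
vertex -3.382 -2.772 -3.038
vertex -2.853 -2.802 -3.056
endloop
endfacet
facet normal -0.058 -0.534 -0.843
outer loop
vertex -3.476 -3.627 -4.387
vertex -2.947 -3.658 -4.404
vertex -3.333 -3.952 -4.191
endloop
endfacet
facet normal -0.934 -0.269 0.236
outer loop
vertex -3.476 -3.627 -4.387
vertex -3.333 -3.952 -4.191
vertex -3.382 -2.772 -3.038
endloop
endfacet
facet normal -0.933 -0.271 0.238
outer loop
vertex -3.382 -2.772 -3.038
vertex -3.333 -3.952 -4.191
vertex -3.238 -3.096 -2.842
endloop
endfacet
facet normal 0.059 0.536 0.842
outer loop
vertex -3.382 -2.772 -3.038
vertex -3.238 -3.096 -2.842
vertex -2.853 -2.802 -3.056
endloop
endfacet
facet normal -0.059 -0.534 -0.844
outer loop
vertex -3.333 -3.952 -4.191
vertex -2.947 -3.658 -4.404
vertex -2.964 -4.105 -4.12
endloop
endfacet
facet normal -0.411 -0.756 0.509
outer loop
vertex -3.333 -3.952 -4.191
vertex -2.964 -4.105 -4.12
vertex -3.238 -3.096 -2.842
endloop
endfacet
facet normal -0.411 -0.756 0.509
outer loop
vertex -3.238 -3.096 -2.842
vertex -2.964 -4.105 -4.12
vertex -2.869 -3.249 -2.771
endloop
endfacet
facet normal 0.060 0.535 0.843
outer loop
vertex -3.238 -3.096 -2.842
vertex -2.869 -3.249 -2.771
vertex -2.853 -2.802 -3.056
endloop
endfacet
facet normal -0.057 -0.534 -0.844
outer loop
vertex -2.964 -4.105 -4.12
vertex -2.947 -3.658 -4.404
vertex -2.585 -3.995 -4.215
endloop
endfacet
facet normal 0.354 -0.801 0.483
outer loop
vertex -2.964 -4.105 -4.12
vertex -2.585 -3.995 -4.215
vertex -2.869 -3.249 -2.771
endloop
endfacet
facet normal 0.354 -0.801 0.483
outer loop
vertex -2.869 -3.249 -2.771
vertex -2.585 -3.995 -4.215
vertex -2.491 -3.14 -2.867
endloop
endfacet
facet normal 0.060 0.535 0.843
outer loop
vertex -2.869 -3.249 -2.771
vertex -2.491 -3.14 -2.867
vertex -2.853 -2.802 -3.056
endloop
endfacet
facet normal -0.059 -0.536 -0.842
outer loop
vertex -2.585 -3.995 -4.215
vertex -2.947 -3.658 -4.404
vertex -2.418 -3.688 -4.422
endloop
endfacet
facet normal 0.910 -0.377 0.175
outer loop
vertex -2.585 -3.995 -4.215
vertex -2.418 -3.688 -4.422
vertex -2.491 -3.14 -2.867
endloop
endfacet
facet normal 0.909 -0.377 0.176
outer loop
vertex -2.491 -3.14 -2.867
vertex -2.418 -3.688 -4.422
vertex -2.324 -2.833 -3.073
endloop
endfacet
facet normal 0.058 0.534 0.843
outer loop
vertex -2.491 -3.14 -2.867
vertex -2.324 -2.833 -3.073
vertex -2.853 -2.802 -3.056
endloop
endfacet
facet normal -0.059 -0.536 -0.842
outer loop
vertex -2.418 -3.688 -4.422
vertex -2.947 -3.658 -4.404
vertex -2.562 -3.364 -4.618
endloop
endfacet
facet normal 0.933 0.271 -0.237
outer loop
vertex -2.418 -3.688 -4.422
vertex -2.562 -3.364 -4.618
vertex -2.324 -2.833 -3.073
endloop
endfacet
facet normal 0.934 0.268 -0.236
outer loop
vertex -2.324 -2.833 -3.073
vertex -2.562 -3.364 -4.618
vertex -2.467 -2.508 -3.269
endloop
endfacet
facet normal 0.058 0.534 0.843
outer loop
vertex -2.324 -2.833 -3.073
vertex -2.467 -2.508 -3.269
vertex -2.853 -2.802 -3.056
endloop
endfacet

endsolid


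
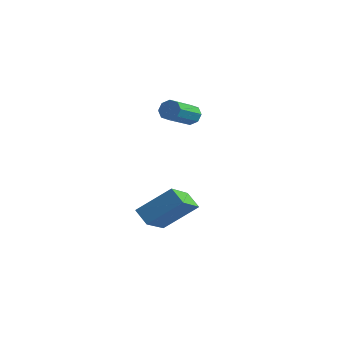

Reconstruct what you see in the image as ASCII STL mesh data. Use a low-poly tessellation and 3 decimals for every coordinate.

solid 
facet normal 0.077 0.863 -0.499
outer loop
vertex 1.255 2.295 2.728
vertex 0.736 2.258 2.584
vertex 1.002 2.475 3.0
endloop
endfacet
facet normal 0.786 0.255 0.563
outer loop
vertex 1.255 2.295 2.728
vertex 1.002 2.475 3.0
vertex 1.123 0.819 3.58
endloop
endfacet
facet normal 0.787 0.254 0.562
outer loop
vertex 1.123 0.819 3.58
vertex 1.002 2.475 3.0
vertex 0.87 0.999 3.853
endloop
endfacet
facet normal -0.077 -0.864 0.498
outer loop
vertex 1.123 0.819 3.58
vertex 0.87 0.999 3.853
vertex 0.604 0.782 3.436
endloop
endfacet
facet normal 0.076 0.863 -0.499
outer loop
vertex 1.002 2.475 3.0
vertex 0.736 2.258 2.584
vertex 0.593 2.528 3.029
endloop
endfacet
facet normal 0.125 0.488 0.864
outer loop
vertex 1.002 2.475 3.0
vertex 0.593 2.528 3.029
vertex 0.87 0.999 3.853
endloop
endfacet
facet normal 0.125 0.488 0.864
outer loop
vertex 0.87 0.999 3.853
vertex 0.593 2.528 3.029
vertex 0.461 1.052 3.882
endloop
endfacet
facet normal -0.077 -0.864 0.498
outer loop
vertex 0.87 0.999 3.853
vertex 0.461 1.052 3.882
vertex 0.604 0.782 3.436
endloop
endfacet
facet normal 0.077 0.863 -0.499
outer loop
vertex 0.593 2.528 3.029
vertex 0.736 2.258 2.584
vertex 0.268 2.423 2.797
endloop
endfacet
facet normal -0.612 0.436 0.660
outer loop
vertex 0.593 2.528 3.029
vertex 0.268 2.423 2.797
vertex 0.461 1.052 3.882
endloop
endfacet
facet normal -0.613 0.435 0.659
outer loop
vertex 0.461 1.052 3.882
vertex 0.268 2.423 2.797
vertex 0.136 0.947 3.649
endloop
endfacet
facet normal -0.078 -0.864 0.498
outer loop
vertex 0.461 1.052 3.882
vertex 0.136 0.947 3.649
vertex 0.604 0.782 3.436
endloop
endfacet
facet normal 0.077 0.863 -0.499
outer loop
vertex 0.268 2.423 2.797
vertex 0.736 2.258 2.584
vertex 0.217 2.221 2.44
endloop
endfacet
facet normal -0.989 0.128 0.069
outer loop
vertex 0.268 2.423 2.797
vertex 0.217 2.221 2.44
vertex 0.136 0.947 3.649
endloop
endfacet
facet normal -0.989 0.128 0.069
outer loop
vertex 0.136 0.947 3.649
vertex 0.217 2.221 2.44
vertex 0.085 0.745 3.292
endloop
endfacet
facet normal -0.077 -0.863 0.499
outer loop
vertex 0.136 0.947 3.649
vertex 0.085 0.745 3.292
vertex 0.604 0.782 3.436
endloop
endfacet
facet normal 0.077 0.864 -0.498
outer loop
vertex 0.217 2.221 2.44
vertex 0.736 2.258 2.584
vertex 0.47 2.041 2.167
endloop
endfacet
facet normal -0.787 -0.254 -0.562
outer loop
vertex 0.217 2.221 2.44
vertex 0.47 2.041 2.167
vertex 0.085 0.745 3.292
endloop
endfacet
facet normal -0.786 -0.255 -0.563
outer loop
vertex 0.085 0.745 3.292
vertex 0.47 2.041 2.167
vertex 0.338 0.565 3.02
endloop
endfacet
facet normal -0.077 -0.863 0.499
outer loop
vertex 0.085 0.745 3.292
vertex 0.338 0.565 3.02
vertex 0.604 0.782 3.436
endloop
endfacet
facet normal 0.077 0.864 -0.498
outer loop
vertex 0.47 2.041 2.167
vertex 0.736 2.258 2.584
vertex 0.879 1.988 2.138
endloop
endfacet
facet normal -0.125 -0.488 -0.864
outer loop
vertex 0.47 2.041 2.167
vertex 0.879 1.988 2.138
vertex 0.338 0.565 3.02
endloop
endfacet
facet normal -0.125 -0.488 -0.864
outer loop
vertex 0.338 0.565 3.02
vertex 0.879 1.988 2.138
vertex 0.747 0.512 2.991
endloop
endfacet
facet normal -0.076 -0.863 0.499
outer loop
vertex 0.338 0.565 3.02
vertex 0.747 0.512 2.991
vertex 0.604 0.782 3.436
endloop
endfacet
facet normal 0.078 0.864 -0.498
outer loop
vertex 0.879 1.988 2.138
vertex 0.736 2.258 2.584
vertex 1.204 2.093 2.371
endloop
endfacet
facet normal 0.613 -0.436 -0.659
outer loop
vertex 0.879 1.988 2.138
vertex 1.204 2.093 2.371
vertex 0.747 0.512 2.991
endloop
endfacet
facet normal 0.612 -0.436 -0.660
outer loop
vertex 0.747 0.512 2.991
vertex 1.204 2.093 2.371
vertex 1.072 0.617 3.223
endloop
endfacet
facet normal -0.077 -0.863 0.499
outer loop
vertex 0.747 0.512 2.991
vertex 1.072 0.617 3.223
vertex 0.604 0.782 3.436
endloop
endfacet
facet normal 0.077 0.863 -0.499
outer loop
vertex 1.204 2.093 2.371
vertex 0.736 2.258 2.584
vertex 1.255 2.295 2.728
endloop
endfacet
facet normal 0.989 -0.128 -0.069
outer loop
vertex 1.204 2.093 2.371
vertex 1.255 2.295 2.728
vertex 1.072 0.617 3.223
endloop
endfacet
facet normal 0.989 -0.128 -0.069
outer loop
vertex 1.072 0.617 3.223
vertex 1.255 2.295 2.728
vertex 1.123 0.819 3.58
endloop
endfacet
facet normal -0.077 -0.863 0.499
outer loop
vertex 1.072 0.617 3.223
vertex 1.123 0.819 3.58
vertex 0.604 0.782 3.436
endloop
endfacet
facet normal -0.776 0.280 0.565
outer loop
vertex 0.379 -1.551 -1.484
vertex 1.563 -0.641 -0.309
vertex 0.191 0.056 -2.537
endloop
endfacet
facet normal -0.623 -0.478 -0.619
outer loop
vertex 0.897 -0.199 -3.051
vertex 0.379 -1.551 -1.484
vertex 0.191 0.056 -2.537
endloop
endfacet
facet normal -0.776 0.280 0.565
outer loop
vertex 0.191 0.056 -2.537
vertex 1.563 -0.641 -0.309
vertex 1.375 0.965 -1.362
endloop
endfacet
facet normal -0.097 0.832 -0.546
outer loop
vertex 1.375 0.965 -1.362
vertex 0.897 -0.199 -3.051
vertex 0.191 0.056 -2.537
endloop
endfacet
facet normal 0.097 -0.832 0.546
outer loop
vertex 0.379 -1.551 -1.484
vertex 2.269 -0.896 -0.823
vertex 1.563 -0.641 -0.309
endloop
endfacet
facet normal -0.623 -0.479 -0.619
outer loop
vertex 1.085 -1.805 -1.998
vertex 0.379 -1.551 -1.484
vertex 0.897 -0.199 -3.051
endloop
endfacet
facet normal 0.098 -0.832 0.546
outer loop
vertex 1.085 -1.805 -1.998
vertex 2.269 -0.896 -0.823
vertex 0.379 -1.551 -1.484
endloop
endfacet
facet normal 0.623 0.479 0.619
outer loop
vertex 1.563 -0.641 -0.309
vertex 2.269 -0.896 -0.823
vertex 1.375 0.965 -1.362
endloop
endfacet
facet normal -0.098 0.832 -0.546
outer loop
vertex 2.081 0.711 -1.876
vertex 0.897 -0.199 -3.051
vertex 1.375 0.965 -1.362
endloop
endfacet
facet normal 0.623 0.478 0.619
outer loop
vertex 1.375 0.965 -1.362
vertex 2.269 -0.896 -0.823
vertex 2.081 0.711 -1.876
endloop
endfacet
facet normal 0.776 -0.280 -0.565
outer loop
vertex 2.081 0.711 -1.876
vertex 1.085 -1.805 -1.998
vertex 0.897 -0.199 -3.051
endloop
endfacet
facet normal 0.776 -0.280 -0.565
outer loop
vertex 2.269 -0.896 -0.823
vertex 1.085 -1.805 -1.998
vertex 2.081 0.711 -1.876
endloop
endfacet

endsolid


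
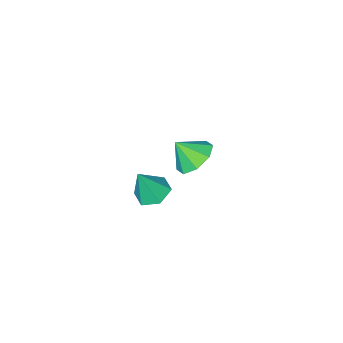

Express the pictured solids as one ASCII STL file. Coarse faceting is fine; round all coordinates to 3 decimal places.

solid 
facet normal -0.478 0.460 -0.748
outer loop
vertex -1.863 -0.2 -2.426
vertex -2.816 -0.627 -2.079
vertex -2.256 0.296 -1.87
endloop
endfacet
facet normal 0.882 0.258 0.394
outer loop
vertex -1.863 -0.2 -2.426
vertex -2.256 0.296 -1.87
vertex -2.164 -1.253 -1.061
endloop
endfacet
facet normal -0.479 0.460 -0.747
outer loop
vertex -2.256 0.296 -1.87
vertex -2.816 -0.627 -2.079
vertex -2.976 0.251 -1.436
endloop
endfacet
facet normal 0.445 0.435 0.783
outer loop
vertex -2.256 0.296 -1.87
vertex -2.976 0.251 -1.436
vertex -2.164 -1.253 -1.061
endloop
endfacet
facet normal -0.479 0.460 -0.747
outer loop
vertex -2.976 0.251 -1.436
vertex -2.816 -0.627 -2.079
vertex -3.602 -0.309 -1.379
endloop
endfacet
facet normal -0.087 0.197 0.977
outer loop
vertex -2.976 0.251 -1.436
vertex -3.602 -0.309 -1.379
vertex -2.164 -1.253 -1.061
endloop
endfacet
facet normal -0.480 0.459 -0.747
outer loop
vertex -3.602 -0.309 -1.379
vertex -2.816 -0.627 -2.079
vertex -3.768 -1.055 -1.731
endloop
endfacet
facet normal -0.399 -0.317 0.860
outer loop
vertex -3.602 -0.309 -1.379
vertex -3.768 -1.055 -1.731
vertex -2.164 -1.253 -1.061
endloop
endfacet
facet normal -0.480 0.459 -0.748
outer loop
vertex -3.768 -1.055 -1.731
vertex -2.816 -0.627 -2.079
vertex -3.376 -1.551 -2.287
endloop
endfacet
facet normal -0.309 -0.807 0.502
outer loop
vertex -3.768 -1.055 -1.731
vertex -3.376 -1.551 -2.287
vertex -2.164 -1.253 -1.061
endloop
endfacet
facet normal -0.479 0.459 -0.748
outer loop
vertex -3.376 -1.551 -2.287
vertex -2.816 -0.627 -2.079
vertex -2.655 -1.506 -2.721
endloop
endfacet
facet normal 0.129 -0.985 0.112
outer loop
vertex -3.376 -1.551 -2.287
vertex -2.655 -1.506 -2.721
vertex -2.164 -1.253 -1.061
endloop
endfacet
facet normal -0.479 0.459 -0.748
outer loop
vertex -2.655 -1.506 -2.721
vertex -2.816 -0.627 -2.079
vertex -2.029 -0.946 -2.778
endloop
endfacet
facet normal 0.660 -0.746 -0.082
outer loop
vertex -2.655 -1.506 -2.721
vertex -2.029 -0.946 -2.778
vertex -2.164 -1.253 -1.061
endloop
endfacet
facet normal -0.478 0.460 -0.748
outer loop
vertex -2.029 -0.946 -2.778
vertex -2.816 -0.627 -2.079
vertex -1.863 -0.2 -2.426
endloop
endfacet
facet normal 0.972 -0.233 0.035
outer loop
vertex -2.029 -0.946 -2.778
vertex -1.863 -0.2 -2.426
vertex -2.164 -1.253 -1.061
endloop
endfacet
facet normal -0.400 0.097 -0.911
outer loop
vertex 3.442 4.137 2.176
vertex 2.693 3.906 2.48
vertex 2.911 4.718 2.471
endloop
endfacet
facet normal 0.770 0.610 0.185
outer loop
vertex 3.442 4.137 2.176
vertex 2.911 4.718 2.471
vertex 3.327 3.754 3.92
endloop
endfacet
facet normal -0.400 0.097 -0.911
outer loop
vertex 2.911 4.718 2.471
vertex 2.693 3.906 2.48
vertex 2.163 4.487 2.775
endloop
endfacet
facet normal -0.029 0.828 0.559
outer loop
vertex 2.911 4.718 2.471
vertex 2.163 4.487 2.775
vertex 3.327 3.754 3.92
endloop
endfacet
facet normal -0.401 0.097 -0.911
outer loop
vertex 2.163 4.487 2.775
vertex 2.693 3.906 2.48
vertex 1.945 3.676 2.785
endloop
endfacet
facet normal -0.630 0.179 0.755
outer loop
vertex 2.163 4.487 2.775
vertex 1.945 3.676 2.785
vertex 3.327 3.754 3.92
endloop
endfacet
facet normal -0.401 0.096 -0.911
outer loop
vertex 1.945 3.676 2.785
vertex 2.693 3.906 2.48
vertex 2.476 3.095 2.49
endloop
endfacet
facet normal -0.435 -0.691 0.577
outer loop
vertex 1.945 3.676 2.785
vertex 2.476 3.095 2.49
vertex 3.327 3.754 3.92
endloop
endfacet
facet normal -0.401 0.096 -0.911
outer loop
vertex 2.476 3.095 2.49
vertex 2.693 3.906 2.48
vertex 3.224 3.326 2.185
endloop
endfacet
facet normal 0.363 -0.909 0.203
outer loop
vertex 2.476 3.095 2.49
vertex 3.224 3.326 2.185
vertex 3.327 3.754 3.92
endloop
endfacet
facet normal -0.400 0.097 -0.911
outer loop
vertex 3.224 3.326 2.185
vertex 2.693 3.906 2.48
vertex 3.442 4.137 2.176
endloop
endfacet
facet normal 0.966 -0.260 0.007
outer loop
vertex 3.224 3.326 2.185
vertex 3.442 4.137 2.176
vertex 3.327 3.754 3.92
endloop
endfacet

endsolid


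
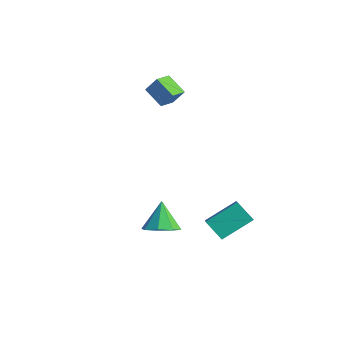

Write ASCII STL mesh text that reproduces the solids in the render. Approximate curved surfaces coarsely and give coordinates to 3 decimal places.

solid 
facet normal 0.405 -0.352 -0.844
outer loop
vertex 1.986 -4.794 -2.855
vertex 1.498 -4.186 -3.343
vertex 2.327 -4.185 -2.945
endloop
endfacet
facet normal 0.489 -0.147 0.860
outer loop
vertex 1.986 -4.794 -2.855
vertex 2.327 -4.185 -2.945
vertex 0.862 -3.634 -2.017
endloop
endfacet
facet normal 0.405 -0.353 -0.843
outer loop
vertex 2.327 -4.185 -2.945
vertex 1.498 -4.186 -3.343
vertex 2.183 -3.577 -3.269
endloop
endfacet
facet normal 0.591 0.484 0.645
outer loop
vertex 2.327 -4.185 -2.945
vertex 2.183 -3.577 -3.269
vertex 0.862 -3.634 -2.017
endloop
endfacet
facet normal 0.404 -0.352 -0.845
outer loop
vertex 2.183 -3.577 -3.269
vertex 1.498 -4.186 -3.343
vertex 1.637 -3.325 -3.635
endloop
endfacet
facet normal 0.234 0.928 0.289
outer loop
vertex 2.183 -3.577 -3.269
vertex 1.637 -3.325 -3.635
vertex 0.862 -3.634 -2.017
endloop
endfacet
facet normal 0.404 -0.352 -0.845
outer loop
vertex 1.637 -3.325 -3.635
vertex 1.498 -4.186 -3.343
vertex 1.009 -3.578 -3.83
endloop
endfacet
facet normal -0.373 0.928 -0.002
outer loop
vertex 1.637 -3.325 -3.635
vertex 1.009 -3.578 -3.83
vertex 0.862 -3.634 -2.017
endloop
endfacet
facet normal 0.405 -0.351 -0.844
outer loop
vertex 1.009 -3.578 -3.83
vertex 1.498 -4.186 -3.343
vertex 0.668 -4.188 -3.74
endloop
endfacet
facet normal -0.875 0.481 -0.056
outer loop
vertex 1.009 -3.578 -3.83
vertex 0.668 -4.188 -3.74
vertex 0.862 -3.634 -2.017
endloop
endfacet
facet normal 0.404 -0.353 -0.844
outer loop
vertex 0.668 -4.188 -3.74
vertex 1.498 -4.186 -3.343
vertex 0.813 -4.796 -3.416
endloop
endfacet
facet normal -0.976 -0.149 0.158
outer loop
vertex 0.668 -4.188 -3.74
vertex 0.813 -4.796 -3.416
vertex 0.862 -3.634 -2.017
endloop
endfacet
facet normal 0.404 -0.352 -0.844
outer loop
vertex 0.813 -4.796 -3.416
vertex 1.498 -4.186 -3.343
vertex 1.359 -5.048 -3.05
endloop
endfacet
facet normal -0.619 -0.593 0.515
outer loop
vertex 0.813 -4.796 -3.416
vertex 1.359 -5.048 -3.05
vertex 0.862 -3.634 -2.017
endloop
endfacet
facet normal 0.405 -0.352 -0.844
outer loop
vertex 1.359 -5.048 -3.05
vertex 1.498 -4.186 -3.343
vertex 1.986 -4.794 -2.855
endloop
endfacet
facet normal -0.011 -0.592 0.806
outer loop
vertex 1.359 -5.048 -3.05
vertex 1.986 -4.794 -2.855
vertex 0.862 -3.634 -2.017
endloop
endfacet
facet normal -0.637 0.532 -0.559
outer loop
vertex 2.276 -2.229 -3.235
vertex 2.738 -0.737 -2.341
vertex 3.156 -2.02 -4.039
endloop
endfacet
facet normal -0.257 -0.829 -0.496
outer loop
vertex 4.022 -2.743 -3.279
vertex 2.276 -2.229 -3.235
vertex 3.156 -2.02 -4.039
endloop
endfacet
facet normal -0.637 0.532 -0.559
outer loop
vertex 3.156 -2.02 -4.039
vertex 2.738 -0.737 -2.341
vertex 3.618 -0.528 -3.145
endloop
endfacet
facet normal 0.727 0.173 -0.664
outer loop
vertex 3.618 -0.528 -3.145
vertex 4.022 -2.743 -3.279
vertex 3.156 -2.02 -4.039
endloop
endfacet
facet normal -0.727 -0.173 0.664
outer loop
vertex 2.276 -2.229 -3.235
vertex 3.604 -1.46 -1.581
vertex 2.738 -0.737 -2.341
endloop
endfacet
facet normal -0.257 -0.829 -0.496
outer loop
vertex 3.142 -2.952 -2.475
vertex 2.276 -2.229 -3.235
vertex 4.022 -2.743 -3.279
endloop
endfacet
facet normal -0.727 -0.173 0.664
outer loop
vertex 3.142 -2.952 -2.475
vertex 3.604 -1.46 -1.581
vertex 2.276 -2.229 -3.235
endloop
endfacet
facet normal 0.257 0.829 0.496
outer loop
vertex 2.738 -0.737 -2.341
vertex 3.604 -1.46 -1.581
vertex 3.618 -0.528 -3.145
endloop
endfacet
facet normal 0.727 0.173 -0.664
outer loop
vertex 4.484 -1.251 -2.385
vertex 4.022 -2.743 -3.279
vertex 3.618 -0.528 -3.145
endloop
endfacet
facet normal 0.257 0.829 0.496
outer loop
vertex 3.618 -0.528 -3.145
vertex 3.604 -1.46 -1.581
vertex 4.484 -1.251 -2.385
endloop
endfacet
facet normal 0.637 -0.532 0.559
outer loop
vertex 4.484 -1.251 -2.385
vertex 3.142 -2.952 -2.475
vertex 4.022 -2.743 -3.279
endloop
endfacet
facet normal 0.637 -0.532 0.559
outer loop
vertex 3.604 -1.46 -1.581
vertex 3.142 -2.952 -2.475
vertex 4.484 -1.251 -2.385
endloop
endfacet
facet normal -0.848 -0.065 0.525
outer loop
vertex -2.402 -1.206 3.625
vertex -2.6 -0.311 3.416
vertex -2.892 -1.509 2.796
endloop
endfacet
facet normal 0.211 -0.952 0.223
outer loop
vertex -1.84 -1.429 2.144
vertex -2.402 -1.206 3.625
vertex -2.892 -1.509 2.796
endloop
endfacet
facet normal -0.849 -0.065 0.525
outer loop
vertex -2.892 -1.509 2.796
vertex -2.6 -0.311 3.416
vertex -3.09 -0.614 2.586
endloop
endfacet
facet normal -0.486 -0.300 -0.821
outer loop
vertex -3.09 -0.614 2.586
vertex -1.84 -1.429 2.144
vertex -2.892 -1.509 2.796
endloop
endfacet
facet normal 0.486 0.299 0.821
outer loop
vertex -2.402 -1.206 3.625
vertex -1.548 -0.231 2.764
vertex -2.6 -0.311 3.416
endloop
endfacet
facet normal 0.210 -0.952 0.223
outer loop
vertex -1.35 -1.126 2.974
vertex -2.402 -1.206 3.625
vertex -1.84 -1.429 2.144
endloop
endfacet
facet normal 0.485 0.300 0.821
outer loop
vertex -1.35 -1.126 2.974
vertex -1.548 -0.231 2.764
vertex -2.402 -1.206 3.625
endloop
endfacet
facet normal -0.211 0.952 -0.223
outer loop
vertex -2.6 -0.311 3.416
vertex -1.548 -0.231 2.764
vertex -3.09 -0.614 2.586
endloop
endfacet
facet normal -0.486 -0.299 -0.821
outer loop
vertex -2.038 -0.534 1.935
vertex -1.84 -1.429 2.144
vertex -3.09 -0.614 2.586
endloop
endfacet
facet normal -0.211 0.952 -0.223
outer loop
vertex -3.09 -0.614 2.586
vertex -1.548 -0.231 2.764
vertex -2.038 -0.534 1.935
endloop
endfacet
facet normal 0.849 0.065 -0.525
outer loop
vertex -2.038 -0.534 1.935
vertex -1.35 -1.126 2.974
vertex -1.84 -1.429 2.144
endloop
endfacet
facet normal 0.849 0.065 -0.525
outer loop
vertex -1.548 -0.231 2.764
vertex -1.35 -1.126 2.974
vertex -2.038 -0.534 1.935
endloop
endfacet

endsolid


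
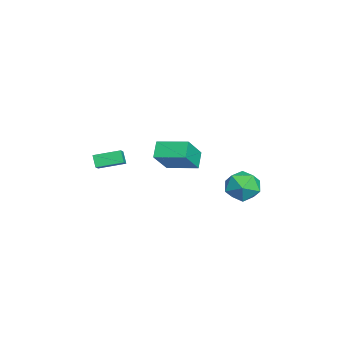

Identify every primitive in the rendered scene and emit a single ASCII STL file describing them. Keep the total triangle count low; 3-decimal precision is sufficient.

solid 
facet normal -0.541 -0.214 0.813
outer loop
vertex -1.06 -4.842 -0.878
vertex -1.129 -3.305 -0.52
vertex -1.891 -4.756 -1.408
endloop
endfacet
facet normal 0.043 -0.973 -0.226
outer loop
vertex -1.431 -4.575 -2.1
vertex -1.06 -4.842 -0.878
vertex -1.891 -4.756 -1.408
endloop
endfacet
facet normal -0.542 -0.213 0.813
outer loop
vertex -1.891 -4.756 -1.408
vertex -1.129 -3.305 -0.52
vertex -1.96 -3.219 -1.051
endloop
endfacet
facet normal -0.840 0.087 -0.536
outer loop
vertex -1.96 -3.219 -1.051
vertex -1.431 -4.575 -2.1
vertex -1.891 -4.756 -1.408
endloop
endfacet
facet normal 0.840 -0.087 0.536
outer loop
vertex -1.06 -4.842 -0.878
vertex -0.669 -3.124 -1.212
vertex -1.129 -3.305 -0.52
endloop
endfacet
facet normal 0.044 -0.973 -0.226
outer loop
vertex -0.6 -4.661 -1.569
vertex -1.06 -4.842 -0.878
vertex -1.431 -4.575 -2.1
endloop
endfacet
facet normal 0.840 -0.087 0.536
outer loop
vertex -0.6 -4.661 -1.569
vertex -0.669 -3.124 -1.212
vertex -1.06 -4.842 -0.878
endloop
endfacet
facet normal -0.043 0.973 0.226
outer loop
vertex -1.129 -3.305 -0.52
vertex -0.669 -3.124 -1.212
vertex -1.96 -3.219 -1.051
endloop
endfacet
facet normal -0.840 0.087 -0.536
outer loop
vertex -1.5 -3.038 -1.742
vertex -1.431 -4.575 -2.1
vertex -1.96 -3.219 -1.051
endloop
endfacet
facet normal -0.043 0.973 0.226
outer loop
vertex -1.96 -3.219 -1.051
vertex -0.669 -3.124 -1.212
vertex -1.5 -3.038 -1.742
endloop
endfacet
facet normal 0.542 0.214 -0.813
outer loop
vertex -1.5 -3.038 -1.742
vertex -0.6 -4.661 -1.569
vertex -1.431 -4.575 -2.1
endloop
endfacet
facet normal 0.541 0.213 -0.814
outer loop
vertex -0.669 -3.124 -1.212
vertex -0.6 -4.661 -1.569
vertex -1.5 -3.038 -1.742
endloop
endfacet
facet normal -0.912 0.372 0.173
outer loop
vertex -0.319 4.245 -2.385
vertex -0.792 3.332 -2.915
vertex -0.59 3.299 -1.776
endloop
endfacet
facet normal -0.455 0.571 0.684
outer loop
vertex -0.319 4.245 -2.385
vertex -0.59 3.299 -1.776
vertex 0.406 3.851 -1.574
endloop
endfacet
facet normal 0.082 0.923 0.375
outer loop
vertex -0.319 4.245 -2.385
vertex 0.406 3.851 -1.574
vertex 0.819 4.226 -2.588
endloop
endfacet
facet normal -0.043 0.944 -0.328
outer loop
vertex -0.319 4.245 -2.385
vertex 0.819 4.226 -2.588
vertex 0.078 3.905 -3.416
endloop
endfacet
facet normal -0.657 0.603 -0.452
outer loop
vertex -0.319 4.245 -2.385
vertex 0.078 3.905 -3.416
vertex -0.792 3.332 -2.915
endloop
endfacet
facet normal -0.187 -0.022 0.982
outer loop
vertex 0.406 3.851 -1.574
vertex -0.59 3.299 -1.776
vertex 0.382 2.695 -1.604
endloop
endfacet
facet normal -0.927 -0.341 0.155
outer loop
vertex -0.59 3.299 -1.776
vertex -0.792 3.332 -2.915
vertex -0.359 2.374 -2.432
endloop
endfacet
facet normal -0.515 0.033 -0.857
outer loop
vertex -0.792 3.332 -2.915
vertex 0.078 3.905 -3.416
vertex 0.054 2.749 -3.446
endloop
endfacet
facet normal 0.479 0.584 -0.655
outer loop
vertex 0.078 3.905 -3.416
vertex 0.819 4.226 -2.588
vertex 1.05 3.301 -3.244
endloop
endfacet
facet normal 0.682 0.551 0.481
outer loop
vertex 0.819 4.226 -2.588
vertex 0.406 3.851 -1.574
vertex 1.252 3.268 -2.105
endloop
endfacet
facet normal 0.043 -0.944 0.328
outer loop
vertex 0.779 2.355 -2.635
vertex 0.382 2.695 -1.604
vertex -0.359 2.374 -2.432
endloop
endfacet
facet normal -0.082 -0.923 -0.375
outer loop
vertex 0.779 2.355 -2.635
vertex -0.359 2.374 -2.432
vertex 0.054 2.749 -3.446
endloop
endfacet
facet normal 0.455 -0.571 -0.684
outer loop
vertex 0.779 2.355 -2.635
vertex 0.054 2.749 -3.446
vertex 1.05 3.301 -3.244
endloop
endfacet
facet normal 0.912 -0.372 -0.173
outer loop
vertex 0.779 2.355 -2.635
vertex 1.05 3.301 -3.244
vertex 1.252 3.268 -2.105
endloop
endfacet
facet normal 0.657 -0.603 0.452
outer loop
vertex 0.779 2.355 -2.635
vertex 1.252 3.268 -2.105
vertex 0.382 2.695 -1.604
endloop
endfacet
facet normal -0.479 -0.584 0.655
outer loop
vertex -0.359 2.374 -2.432
vertex 0.382 2.695 -1.604
vertex -0.59 3.299 -1.776
endloop
endfacet
facet normal -0.682 -0.551 -0.481
outer loop
vertex 0.054 2.749 -3.446
vertex -0.359 2.374 -2.432
vertex -0.792 3.332 -2.915
endloop
endfacet
facet normal 0.187 0.022 -0.982
outer loop
vertex 1.05 3.301 -3.244
vertex 0.054 2.749 -3.446
vertex 0.078 3.905 -3.416
endloop
endfacet
facet normal 0.927 0.341 -0.155
outer loop
vertex 1.252 3.268 -2.105
vertex 1.05 3.301 -3.244
vertex 0.819 4.226 -2.588
endloop
endfacet
facet normal 0.515 -0.033 0.857
outer loop
vertex 0.382 2.695 -1.604
vertex 1.252 3.268 -2.105
vertex 0.406 3.851 -1.574
endloop
endfacet
facet normal -0.731 0.128 0.670
outer loop
vertex -1.274 -1.375 0.103
vertex -0.681 0.371 0.417
vertex -2.519 -0.684 -1.386
endloop
endfacet
facet normal -0.317 -0.933 -0.168
outer loop
vertex -1.679 -0.831 -2.157
vertex -1.274 -1.375 0.103
vertex -2.519 -0.684 -1.386
endloop
endfacet
facet normal -0.731 0.127 0.671
outer loop
vertex -2.519 -0.684 -1.386
vertex -0.681 0.371 0.417
vertex -1.927 1.061 -1.072
endloop
endfacet
facet normal -0.605 0.335 -0.723
outer loop
vertex -1.927 1.061 -1.072
vertex -1.679 -0.831 -2.157
vertex -2.519 -0.684 -1.386
endloop
endfacet
facet normal 0.605 -0.335 0.723
outer loop
vertex -1.274 -1.375 0.103
vertex 0.159 0.224 -0.354
vertex -0.681 0.371 0.417
endloop
endfacet
facet normal -0.316 -0.934 -0.168
outer loop
vertex -0.433 -1.521 -0.668
vertex -1.274 -1.375 0.103
vertex -1.679 -0.831 -2.157
endloop
endfacet
facet normal 0.604 -0.335 0.723
outer loop
vertex -0.433 -1.521 -0.668
vertex 0.159 0.224 -0.354
vertex -1.274 -1.375 0.103
endloop
endfacet
facet normal 0.317 0.934 0.167
outer loop
vertex -0.681 0.371 0.417
vertex 0.159 0.224 -0.354
vertex -1.927 1.061 -1.072
endloop
endfacet
facet normal -0.604 0.335 -0.723
outer loop
vertex -1.086 0.915 -1.843
vertex -1.679 -0.831 -2.157
vertex -1.927 1.061 -1.072
endloop
endfacet
facet normal 0.317 0.933 0.169
outer loop
vertex -1.927 1.061 -1.072
vertex 0.159 0.224 -0.354
vertex -1.086 0.915 -1.843
endloop
endfacet
facet normal 0.731 -0.128 -0.671
outer loop
vertex -1.086 0.915 -1.843
vertex -0.433 -1.521 -0.668
vertex -1.679 -0.831 -2.157
endloop
endfacet
facet normal 0.731 -0.127 -0.670
outer loop
vertex 0.159 0.224 -0.354
vertex -0.433 -1.521 -0.668
vertex -1.086 0.915 -1.843
endloop
endfacet

endsolid


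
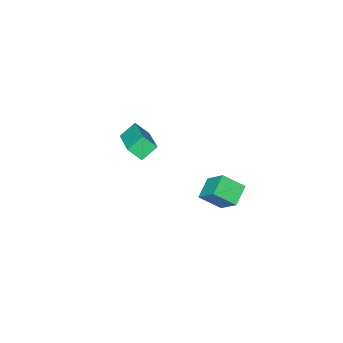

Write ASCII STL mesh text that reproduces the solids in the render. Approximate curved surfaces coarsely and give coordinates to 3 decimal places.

solid 
facet normal -0.493 -0.796 -0.350
outer loop
vertex 0.65 -1.938 -0.773
vertex 0.299 -1.464 -1.357
vertex 1.334 -2.117 -1.33
endloop
endfacet
facet normal 0.423 -0.572 0.703
outer loop
vertex 2.301 -0.556 -0.643
vertex 0.65 -1.938 -0.773
vertex 1.334 -2.117 -1.33
endloop
endfacet
facet normal -0.493 -0.796 -0.351
outer loop
vertex 1.334 -2.117 -1.33
vertex 0.299 -1.464 -1.357
vertex 0.983 -1.642 -1.914
endloop
endfacet
facet normal 0.760 -0.199 -0.619
outer loop
vertex 0.983 -1.642 -1.914
vertex 2.301 -0.556 -0.643
vertex 1.334 -2.117 -1.33
endloop
endfacet
facet normal -0.760 0.199 0.618
outer loop
vertex 0.65 -1.938 -0.773
vertex 1.266 0.097 -0.67
vertex 0.299 -1.464 -1.357
endloop
endfacet
facet normal 0.423 -0.572 0.703
outer loop
vertex 1.617 -0.378 -0.086
vertex 0.65 -1.938 -0.773
vertex 2.301 -0.556 -0.643
endloop
endfacet
facet normal -0.760 0.199 0.619
outer loop
vertex 1.617 -0.378 -0.086
vertex 1.266 0.097 -0.67
vertex 0.65 -1.938 -0.773
endloop
endfacet
facet normal -0.424 0.572 -0.703
outer loop
vertex 0.299 -1.464 -1.357
vertex 1.266 0.097 -0.67
vertex 0.983 -1.642 -1.914
endloop
endfacet
facet normal 0.760 -0.199 -0.618
outer loop
vertex 1.95 -0.082 -1.227
vertex 2.301 -0.556 -0.643
vertex 0.983 -1.642 -1.914
endloop
endfacet
facet normal -0.423 0.572 -0.703
outer loop
vertex 0.983 -1.642 -1.914
vertex 1.266 0.097 -0.67
vertex 1.95 -0.082 -1.227
endloop
endfacet
facet normal 0.493 0.797 0.350
outer loop
vertex 1.95 -0.082 -1.227
vertex 1.617 -0.378 -0.086
vertex 2.301 -0.556 -0.643
endloop
endfacet
facet normal 0.494 0.796 0.351
outer loop
vertex 1.266 0.097 -0.67
vertex 1.617 -0.378 -0.086
vertex 1.95 -0.082 -1.227
endloop
endfacet
facet normal -0.828 -0.343 0.443
outer loop
vertex 0.917 2.647 -1.244
vertex 1.008 3.577 -0.354
vertex 0.311 3.304 -1.868
endloop
endfacet
facet normal -0.071 -0.720 -0.690
outer loop
vertex 1.132 3.643 -2.306
vertex 0.917 2.647 -1.244
vertex 0.311 3.304 -1.868
endloop
endfacet
facet normal -0.829 -0.342 0.443
outer loop
vertex 0.311 3.304 -1.868
vertex 1.008 3.577 -0.354
vertex 0.403 4.234 -0.978
endloop
endfacet
facet normal -0.555 0.603 -0.573
outer loop
vertex 0.403 4.234 -0.978
vertex 1.132 3.643 -2.306
vertex 0.311 3.304 -1.868
endloop
endfacet
facet normal 0.555 -0.603 0.573
outer loop
vertex 0.917 2.647 -1.244
vertex 1.829 3.916 -0.792
vertex 1.008 3.577 -0.354
endloop
endfacet
facet normal -0.071 -0.720 -0.690
outer loop
vertex 1.737 2.986 -1.682
vertex 0.917 2.647 -1.244
vertex 1.132 3.643 -2.306
endloop
endfacet
facet normal 0.555 -0.603 0.573
outer loop
vertex 1.737 2.986 -1.682
vertex 1.829 3.916 -0.792
vertex 0.917 2.647 -1.244
endloop
endfacet
facet normal 0.071 0.720 0.690
outer loop
vertex 1.008 3.577 -0.354
vertex 1.829 3.916 -0.792
vertex 0.403 4.234 -0.978
endloop
endfacet
facet normal -0.555 0.603 -0.573
outer loop
vertex 1.223 4.573 -1.416
vertex 1.132 3.643 -2.306
vertex 0.403 4.234 -0.978
endloop
endfacet
facet normal 0.071 0.720 0.690
outer loop
vertex 0.403 4.234 -0.978
vertex 1.829 3.916 -0.792
vertex 1.223 4.573 -1.416
endloop
endfacet
facet normal 0.829 0.343 -0.443
outer loop
vertex 1.223 4.573 -1.416
vertex 1.737 2.986 -1.682
vertex 1.132 3.643 -2.306
endloop
endfacet
facet normal 0.828 0.343 -0.444
outer loop
vertex 1.829 3.916 -0.792
vertex 1.737 2.986 -1.682
vertex 1.223 4.573 -1.416
endloop
endfacet

endsolid
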